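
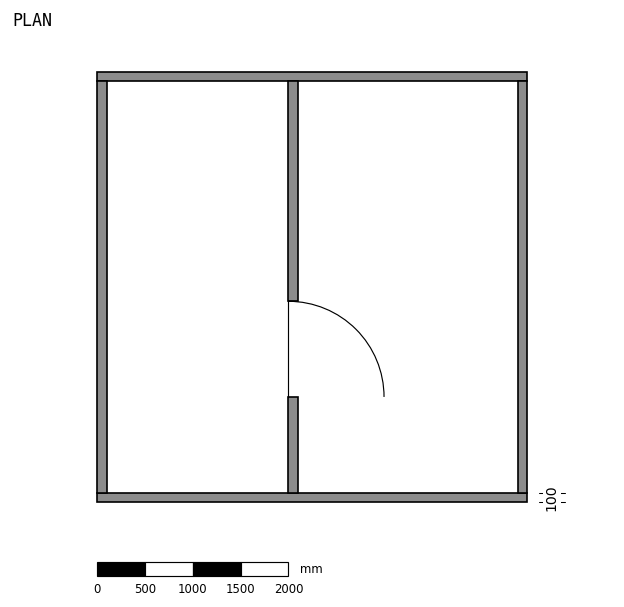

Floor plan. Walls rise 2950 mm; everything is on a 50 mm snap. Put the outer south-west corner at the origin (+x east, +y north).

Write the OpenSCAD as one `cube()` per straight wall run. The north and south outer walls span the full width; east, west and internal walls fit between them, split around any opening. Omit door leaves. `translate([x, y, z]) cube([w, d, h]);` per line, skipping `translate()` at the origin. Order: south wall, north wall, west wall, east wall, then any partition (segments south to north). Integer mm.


cube([4500, 100, 2950]);
translate([0, 4400, 0]) cube([4500, 100, 2950]);
translate([0, 100, 0]) cube([100, 4300, 2950]);
translate([4400, 100, 0]) cube([100, 4300, 2950]);
translate([2000, 100, 0]) cube([100, 1000, 2950]);
translate([2000, 2100, 0]) cube([100, 2300, 2950]);


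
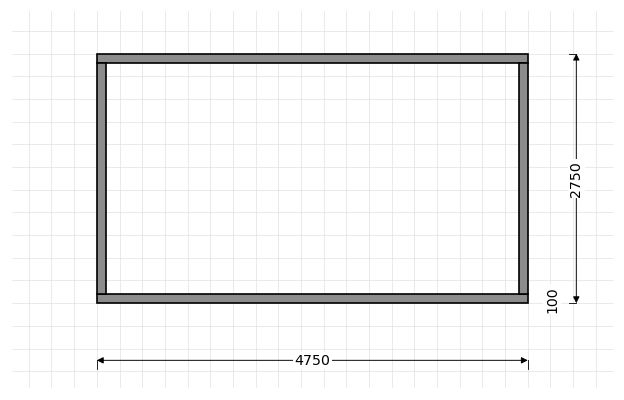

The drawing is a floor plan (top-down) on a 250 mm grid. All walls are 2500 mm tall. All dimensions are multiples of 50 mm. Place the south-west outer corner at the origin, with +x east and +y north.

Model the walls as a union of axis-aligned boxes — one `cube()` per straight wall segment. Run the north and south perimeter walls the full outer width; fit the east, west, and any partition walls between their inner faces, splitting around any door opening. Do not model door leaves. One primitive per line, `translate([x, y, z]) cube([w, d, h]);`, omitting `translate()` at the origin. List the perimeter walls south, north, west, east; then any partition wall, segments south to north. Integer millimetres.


cube([4750, 100, 2500]);
translate([0, 2650, 0]) cube([4750, 100, 2500]);
translate([0, 100, 0]) cube([100, 2550, 2500]);
translate([4650, 100, 0]) cube([100, 2550, 2500]);


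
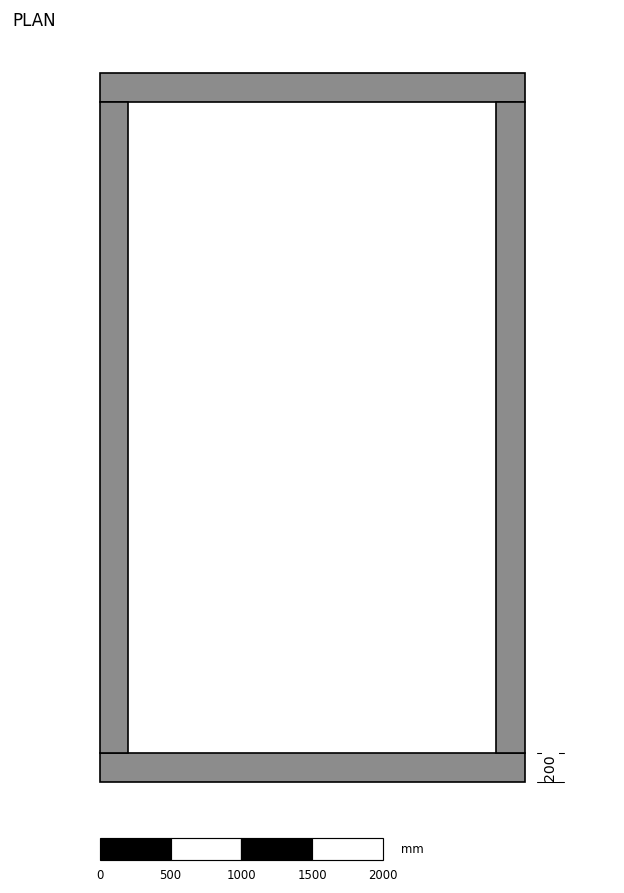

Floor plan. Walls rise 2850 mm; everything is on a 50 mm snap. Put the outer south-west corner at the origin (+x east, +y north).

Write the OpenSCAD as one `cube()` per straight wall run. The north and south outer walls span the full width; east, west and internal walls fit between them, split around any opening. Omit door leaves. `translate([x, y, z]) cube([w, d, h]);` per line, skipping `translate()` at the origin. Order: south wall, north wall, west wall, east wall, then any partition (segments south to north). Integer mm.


cube([3000, 200, 2850]);
translate([0, 4800, 0]) cube([3000, 200, 2850]);
translate([0, 200, 0]) cube([200, 4600, 2850]);
translate([2800, 200, 0]) cube([200, 4600, 2850]);


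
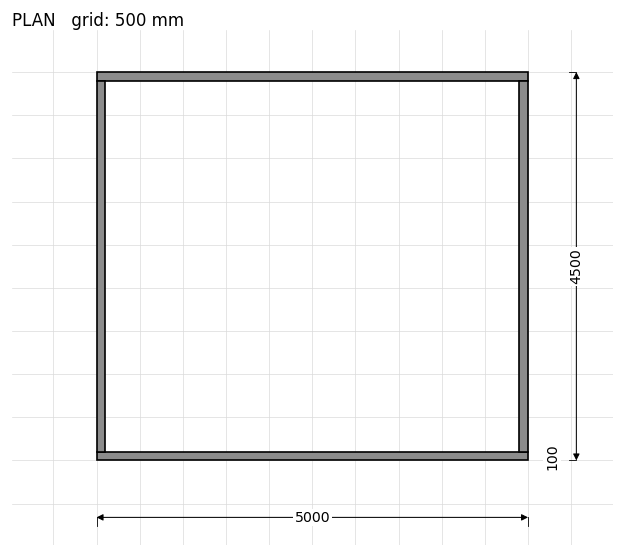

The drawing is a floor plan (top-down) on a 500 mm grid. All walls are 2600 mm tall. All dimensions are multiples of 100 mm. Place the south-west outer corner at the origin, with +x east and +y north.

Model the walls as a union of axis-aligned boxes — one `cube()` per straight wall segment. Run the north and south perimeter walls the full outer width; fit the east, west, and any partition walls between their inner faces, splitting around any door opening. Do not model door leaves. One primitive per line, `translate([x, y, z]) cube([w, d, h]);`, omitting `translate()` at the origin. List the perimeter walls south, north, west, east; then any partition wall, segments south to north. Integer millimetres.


cube([5000, 100, 2600]);
translate([0, 4400, 0]) cube([5000, 100, 2600]);
translate([0, 100, 0]) cube([100, 4300, 2600]);
translate([4900, 100, 0]) cube([100, 4300, 2600]);


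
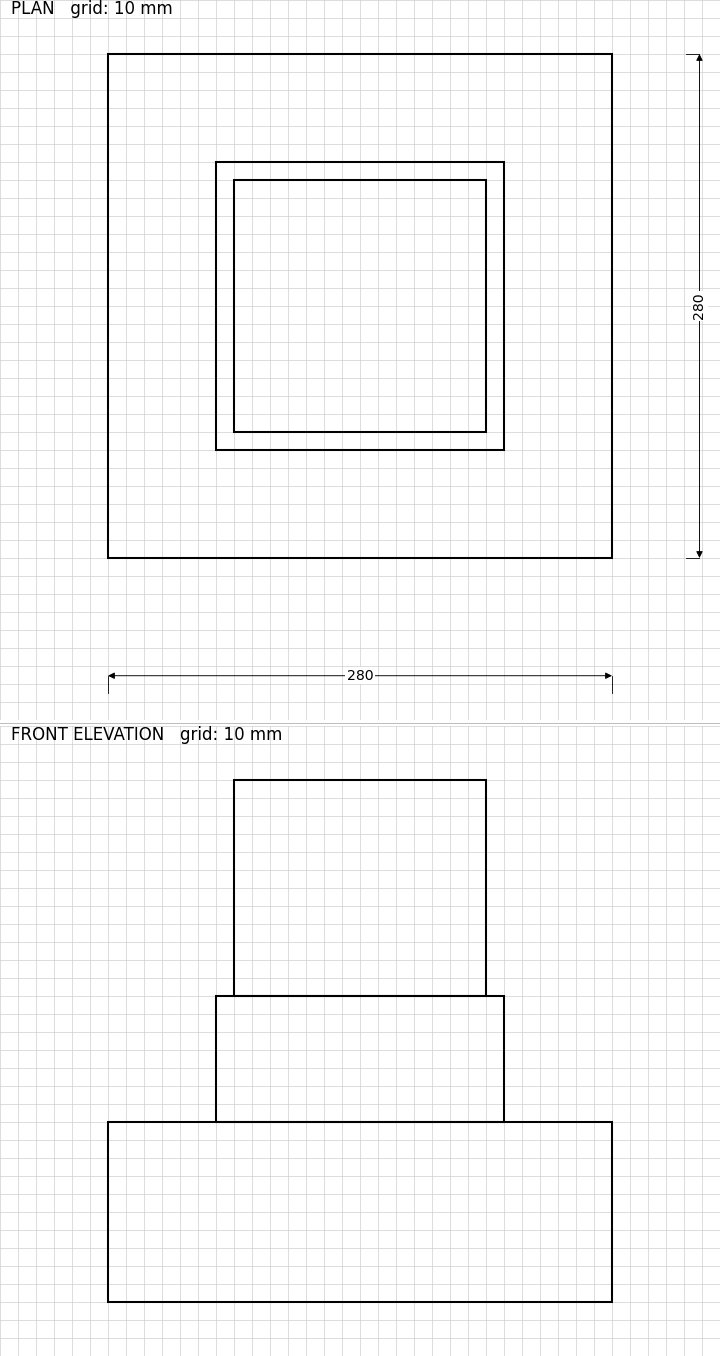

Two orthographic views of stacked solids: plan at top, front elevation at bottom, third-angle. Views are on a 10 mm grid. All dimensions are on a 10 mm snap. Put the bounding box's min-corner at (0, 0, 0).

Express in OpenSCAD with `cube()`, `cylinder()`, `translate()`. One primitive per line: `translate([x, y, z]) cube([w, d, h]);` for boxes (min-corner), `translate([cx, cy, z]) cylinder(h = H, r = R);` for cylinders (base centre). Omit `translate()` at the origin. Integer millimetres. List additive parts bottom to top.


cube([280, 280, 100]);
translate([60, 60, 100]) cube([160, 160, 70]);
translate([70, 70, 170]) cube([140, 140, 120]);


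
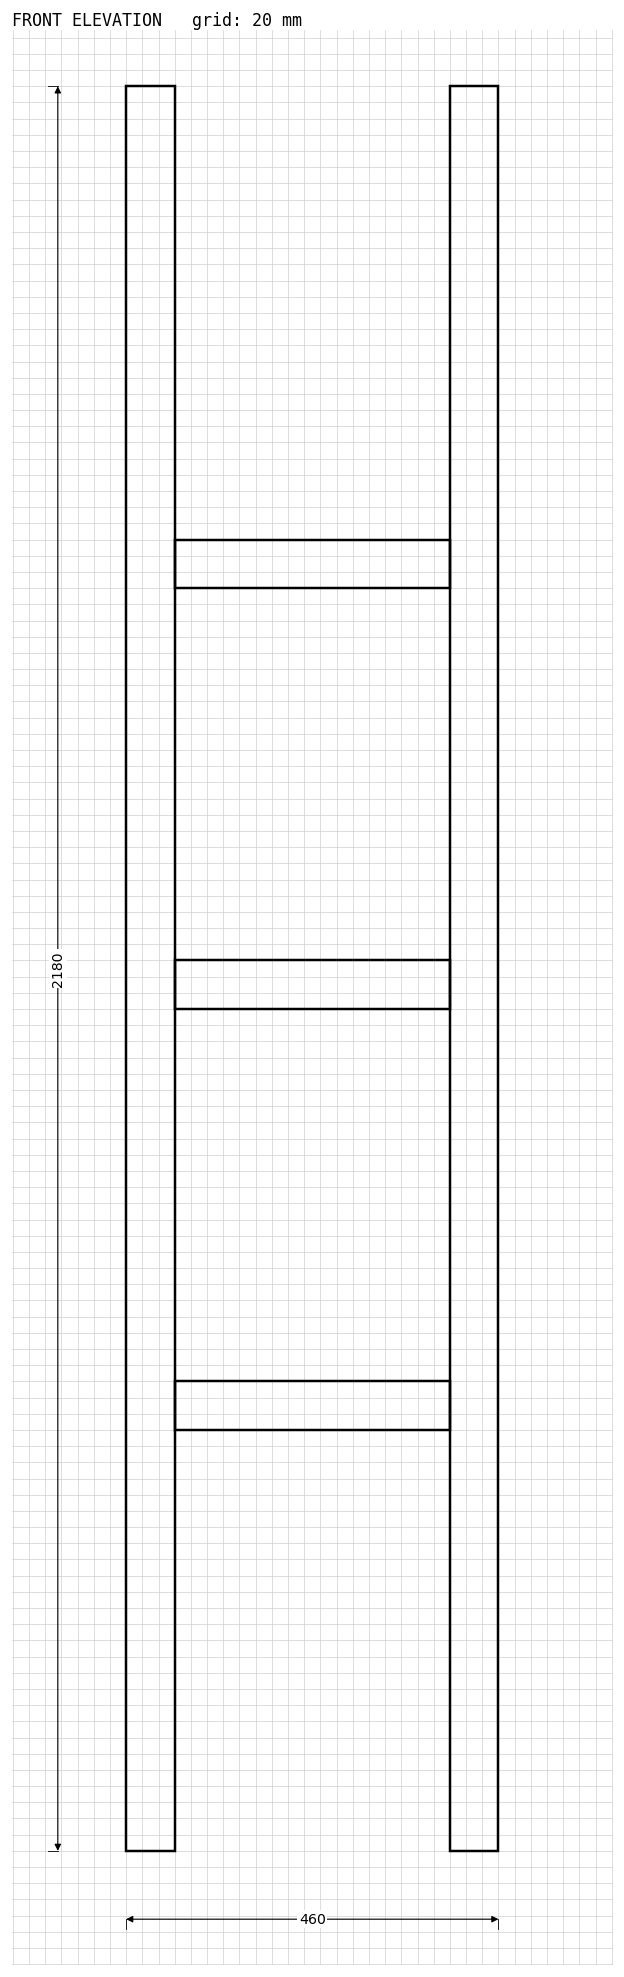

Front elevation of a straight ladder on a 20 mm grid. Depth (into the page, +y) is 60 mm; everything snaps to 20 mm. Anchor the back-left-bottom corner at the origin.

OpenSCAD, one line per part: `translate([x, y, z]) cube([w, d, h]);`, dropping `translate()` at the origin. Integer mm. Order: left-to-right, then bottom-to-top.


cube([60, 60, 2180]);
translate([60, 0, 520]) cube([340, 60, 60]);
translate([60, 0, 1040]) cube([340, 60, 60]);
translate([60, 0, 1560]) cube([340, 60, 60]);
translate([400, 0, 0]) cube([60, 60, 2180]);


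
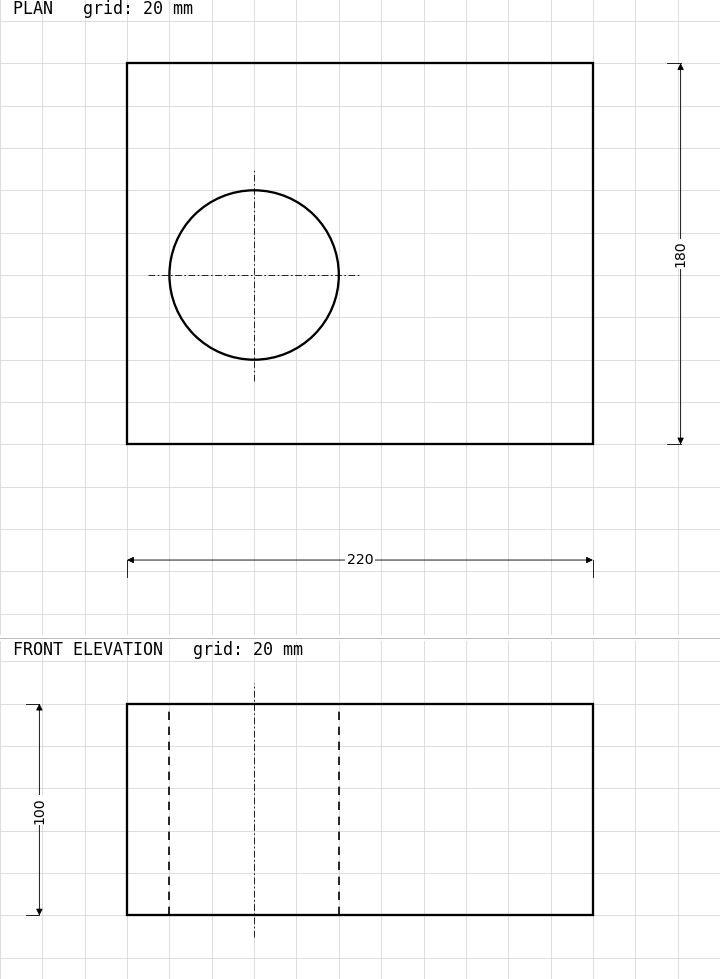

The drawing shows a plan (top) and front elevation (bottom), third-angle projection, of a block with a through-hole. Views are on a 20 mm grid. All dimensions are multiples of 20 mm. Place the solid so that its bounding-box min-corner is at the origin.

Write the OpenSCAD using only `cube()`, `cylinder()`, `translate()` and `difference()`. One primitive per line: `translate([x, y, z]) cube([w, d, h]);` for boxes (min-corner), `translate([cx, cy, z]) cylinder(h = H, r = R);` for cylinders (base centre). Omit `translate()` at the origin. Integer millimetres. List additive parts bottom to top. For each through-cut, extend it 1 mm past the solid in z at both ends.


difference() {
  cube([220, 180, 100]);
  translate([60, 80, -1]) cylinder(h = 102, r = 40);
}


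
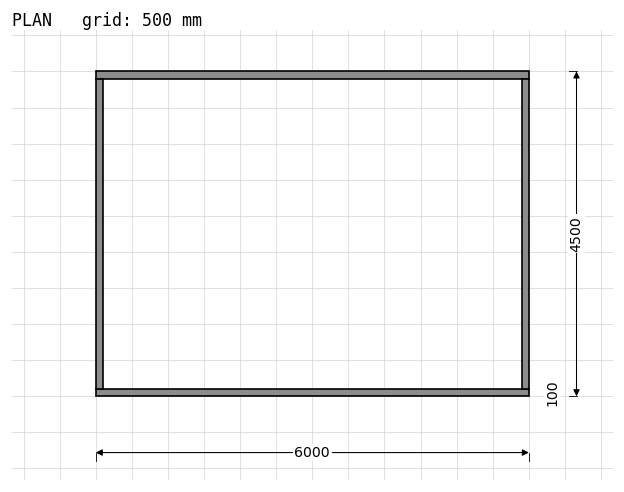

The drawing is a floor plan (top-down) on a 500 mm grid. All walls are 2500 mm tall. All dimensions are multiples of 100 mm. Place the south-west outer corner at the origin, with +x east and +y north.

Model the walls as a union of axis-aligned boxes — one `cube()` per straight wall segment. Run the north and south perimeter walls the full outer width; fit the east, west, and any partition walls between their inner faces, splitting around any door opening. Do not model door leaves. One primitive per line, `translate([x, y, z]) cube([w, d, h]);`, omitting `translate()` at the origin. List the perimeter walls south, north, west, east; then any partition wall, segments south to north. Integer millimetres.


cube([6000, 100, 2500]);
translate([0, 4400, 0]) cube([6000, 100, 2500]);
translate([0, 100, 0]) cube([100, 4300, 2500]);
translate([5900, 100, 0]) cube([100, 4300, 2500]);


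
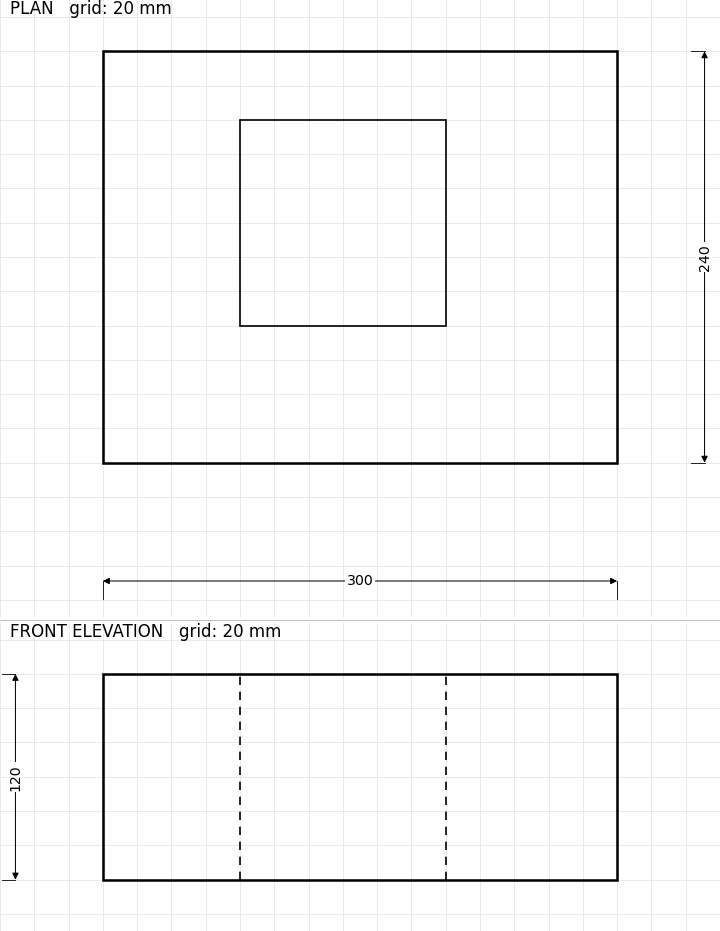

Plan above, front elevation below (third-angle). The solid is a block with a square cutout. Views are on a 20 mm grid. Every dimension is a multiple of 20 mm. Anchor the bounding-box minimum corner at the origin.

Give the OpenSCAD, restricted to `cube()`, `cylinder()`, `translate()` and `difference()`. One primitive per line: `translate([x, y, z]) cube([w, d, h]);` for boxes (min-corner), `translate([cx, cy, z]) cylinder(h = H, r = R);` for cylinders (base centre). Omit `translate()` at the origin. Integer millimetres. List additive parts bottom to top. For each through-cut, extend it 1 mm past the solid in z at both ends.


difference() {
  cube([300, 240, 120]);
  translate([80, 80, -1]) cube([120, 120, 122]);
}


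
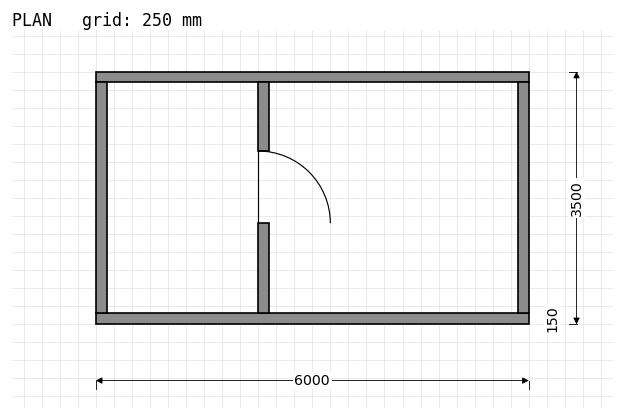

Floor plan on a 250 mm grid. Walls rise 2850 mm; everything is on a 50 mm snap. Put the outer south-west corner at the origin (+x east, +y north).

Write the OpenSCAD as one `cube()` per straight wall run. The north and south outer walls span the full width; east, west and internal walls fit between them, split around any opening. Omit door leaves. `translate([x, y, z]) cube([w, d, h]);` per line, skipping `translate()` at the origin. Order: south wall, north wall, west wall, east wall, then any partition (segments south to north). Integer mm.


cube([6000, 150, 2850]);
translate([0, 3350, 0]) cube([6000, 150, 2850]);
translate([0, 150, 0]) cube([150, 3200, 2850]);
translate([5850, 150, 0]) cube([150, 3200, 2850]);
translate([2250, 150, 0]) cube([150, 1250, 2850]);
translate([2250, 2400, 0]) cube([150, 950, 2850]);


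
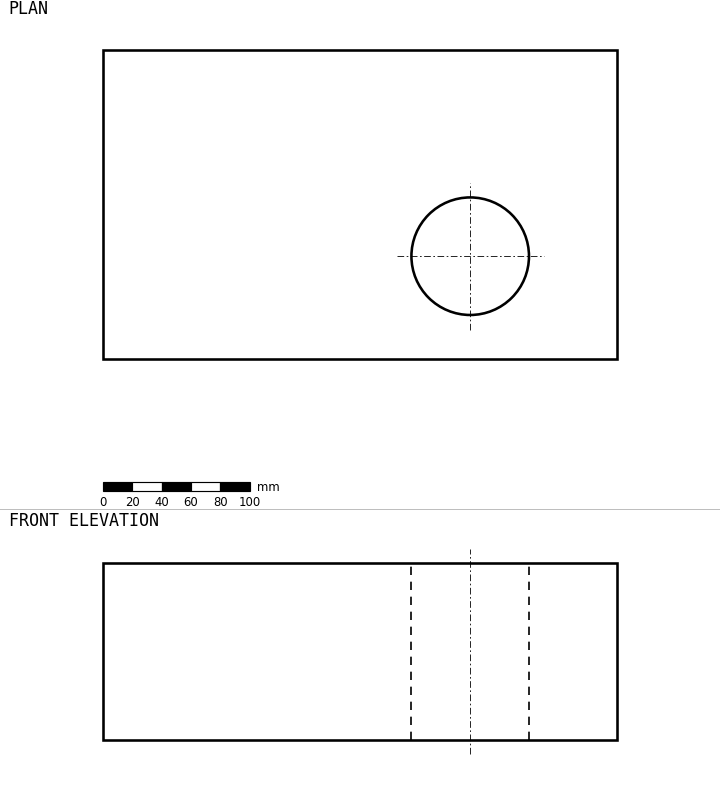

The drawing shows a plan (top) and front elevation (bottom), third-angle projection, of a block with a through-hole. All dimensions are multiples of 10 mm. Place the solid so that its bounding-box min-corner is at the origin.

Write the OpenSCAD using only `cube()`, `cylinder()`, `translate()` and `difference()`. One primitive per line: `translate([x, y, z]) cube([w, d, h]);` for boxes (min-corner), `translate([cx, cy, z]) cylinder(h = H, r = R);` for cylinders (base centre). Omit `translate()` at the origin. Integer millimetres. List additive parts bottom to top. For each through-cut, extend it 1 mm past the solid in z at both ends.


difference() {
  cube([350, 210, 120]);
  translate([250, 70, -1]) cylinder(h = 122, r = 40);
}


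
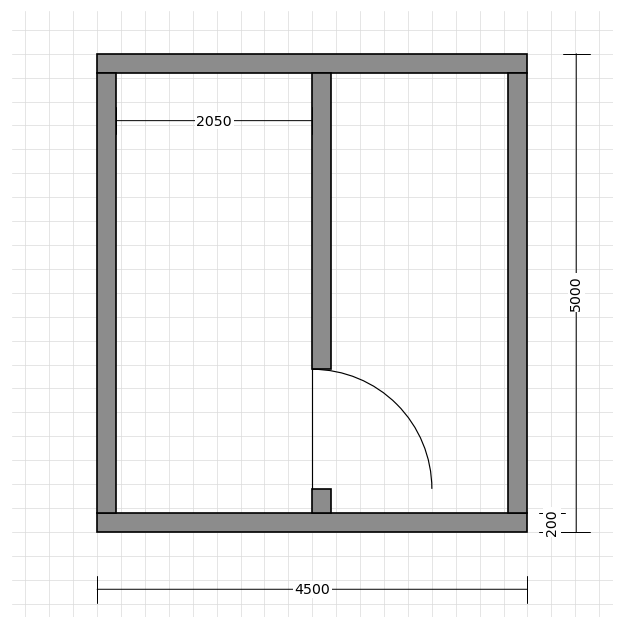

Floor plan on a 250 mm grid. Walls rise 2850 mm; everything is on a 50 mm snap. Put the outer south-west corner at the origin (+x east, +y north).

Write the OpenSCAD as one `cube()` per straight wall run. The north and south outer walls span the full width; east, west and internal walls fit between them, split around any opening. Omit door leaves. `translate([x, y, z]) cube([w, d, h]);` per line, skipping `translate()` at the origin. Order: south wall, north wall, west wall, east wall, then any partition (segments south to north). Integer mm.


cube([4500, 200, 2850]);
translate([0, 4800, 0]) cube([4500, 200, 2850]);
translate([0, 200, 0]) cube([200, 4600, 2850]);
translate([4300, 200, 0]) cube([200, 4600, 2850]);
translate([2250, 200, 0]) cube([200, 250, 2850]);
translate([2250, 1700, 0]) cube([200, 3100, 2850]);


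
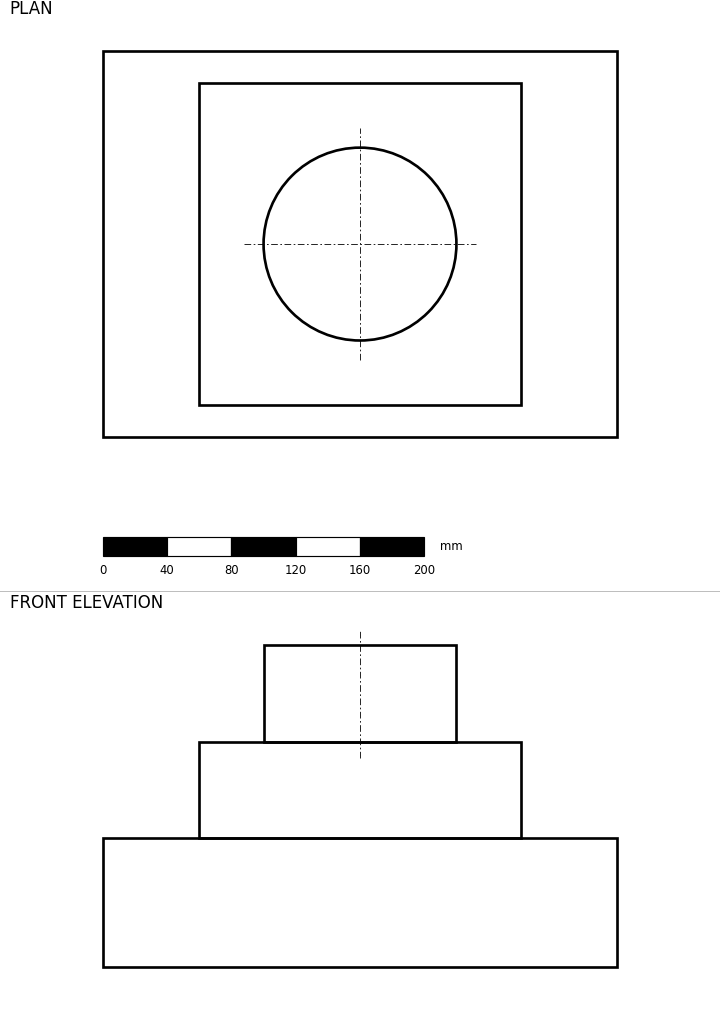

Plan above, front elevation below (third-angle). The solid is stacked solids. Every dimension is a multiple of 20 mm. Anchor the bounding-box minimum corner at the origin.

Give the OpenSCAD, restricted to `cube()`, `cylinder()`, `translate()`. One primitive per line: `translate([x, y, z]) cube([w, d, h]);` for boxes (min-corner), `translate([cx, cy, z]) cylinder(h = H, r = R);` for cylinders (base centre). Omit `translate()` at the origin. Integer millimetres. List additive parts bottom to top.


cube([320, 240, 80]);
translate([60, 20, 80]) cube([200, 200, 60]);
translate([160, 120, 140]) cylinder(h = 60, r = 60);


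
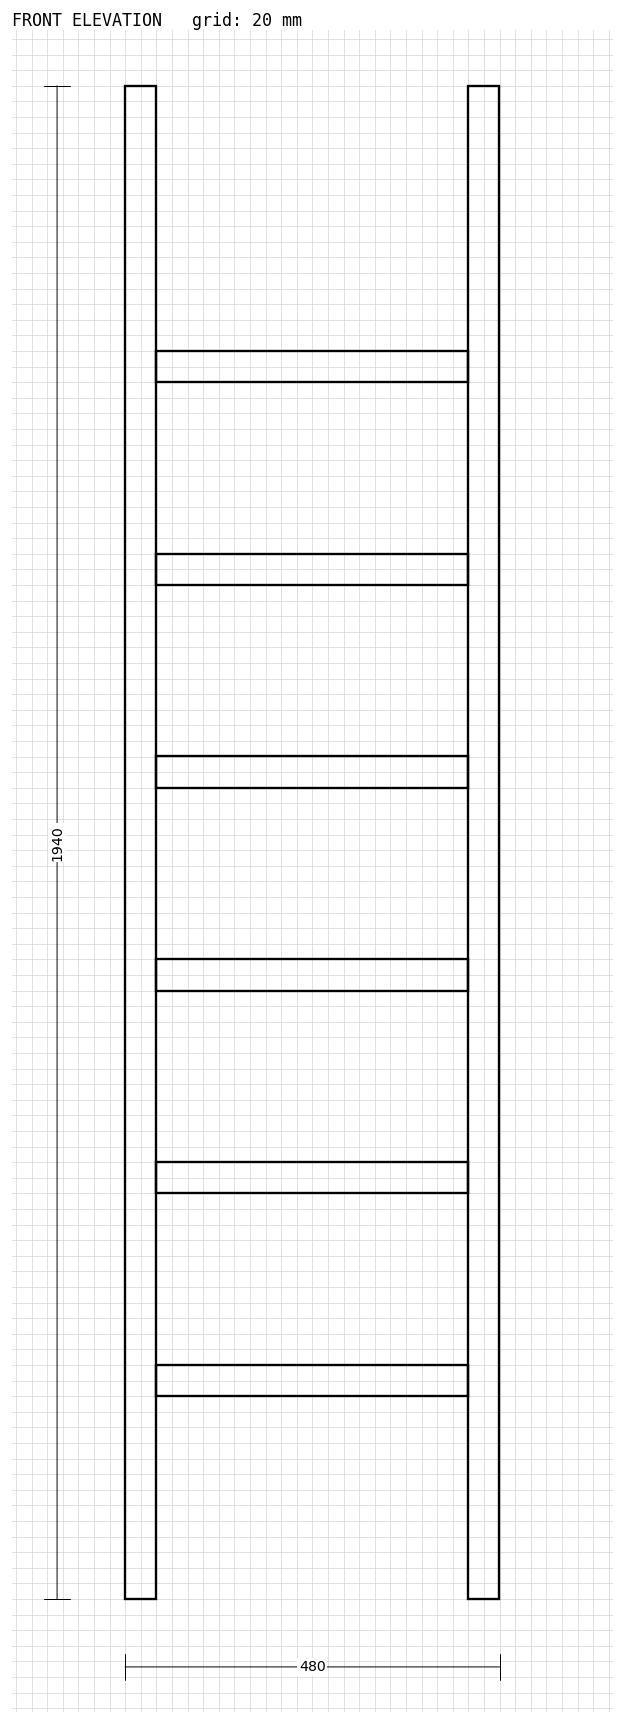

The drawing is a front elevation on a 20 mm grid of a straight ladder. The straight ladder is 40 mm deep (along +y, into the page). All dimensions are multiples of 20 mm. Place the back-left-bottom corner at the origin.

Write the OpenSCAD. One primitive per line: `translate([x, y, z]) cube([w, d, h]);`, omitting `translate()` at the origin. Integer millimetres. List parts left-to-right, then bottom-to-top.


cube([40, 40, 1940]);
translate([40, 0, 260]) cube([400, 40, 40]);
translate([40, 0, 520]) cube([400, 40, 40]);
translate([40, 0, 780]) cube([400, 40, 40]);
translate([40, 0, 1040]) cube([400, 40, 40]);
translate([40, 0, 1300]) cube([400, 40, 40]);
translate([40, 0, 1560]) cube([400, 40, 40]);
translate([440, 0, 0]) cube([40, 40, 1940]);


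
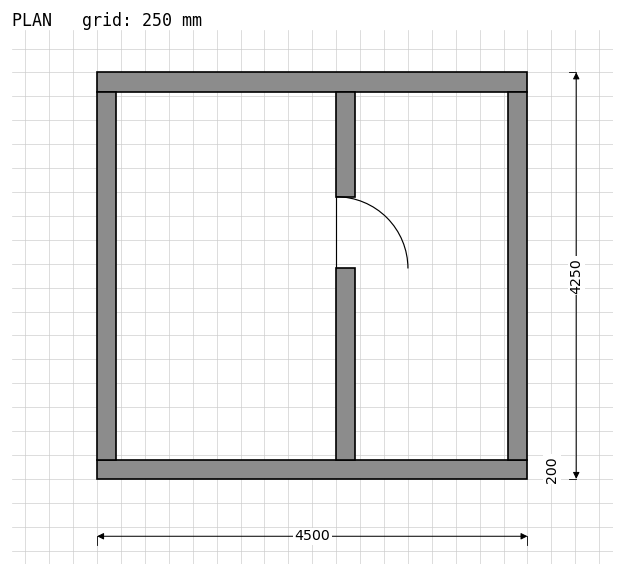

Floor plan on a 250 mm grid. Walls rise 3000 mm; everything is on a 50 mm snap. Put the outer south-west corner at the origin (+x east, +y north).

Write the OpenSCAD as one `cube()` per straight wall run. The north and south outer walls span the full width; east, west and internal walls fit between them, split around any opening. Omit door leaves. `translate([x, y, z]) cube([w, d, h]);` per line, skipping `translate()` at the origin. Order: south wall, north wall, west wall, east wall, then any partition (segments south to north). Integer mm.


cube([4500, 200, 3000]);
translate([0, 4050, 0]) cube([4500, 200, 3000]);
translate([0, 200, 0]) cube([200, 3850, 3000]);
translate([4300, 200, 0]) cube([200, 3850, 3000]);
translate([2500, 200, 0]) cube([200, 2000, 3000]);
translate([2500, 2950, 0]) cube([200, 1100, 3000]);


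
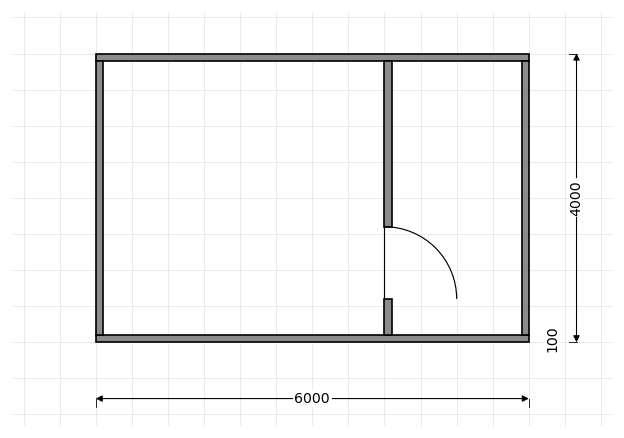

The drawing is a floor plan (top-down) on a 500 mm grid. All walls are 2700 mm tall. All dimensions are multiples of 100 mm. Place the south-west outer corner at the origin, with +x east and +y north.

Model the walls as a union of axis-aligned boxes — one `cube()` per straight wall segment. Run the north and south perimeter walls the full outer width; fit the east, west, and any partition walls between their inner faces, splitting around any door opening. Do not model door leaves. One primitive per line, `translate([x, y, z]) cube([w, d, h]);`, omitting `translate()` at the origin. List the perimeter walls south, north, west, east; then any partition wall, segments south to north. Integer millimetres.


cube([6000, 100, 2700]);
translate([0, 3900, 0]) cube([6000, 100, 2700]);
translate([0, 100, 0]) cube([100, 3800, 2700]);
translate([5900, 100, 0]) cube([100, 3800, 2700]);
translate([4000, 100, 0]) cube([100, 500, 2700]);
translate([4000, 1600, 0]) cube([100, 2300, 2700]);


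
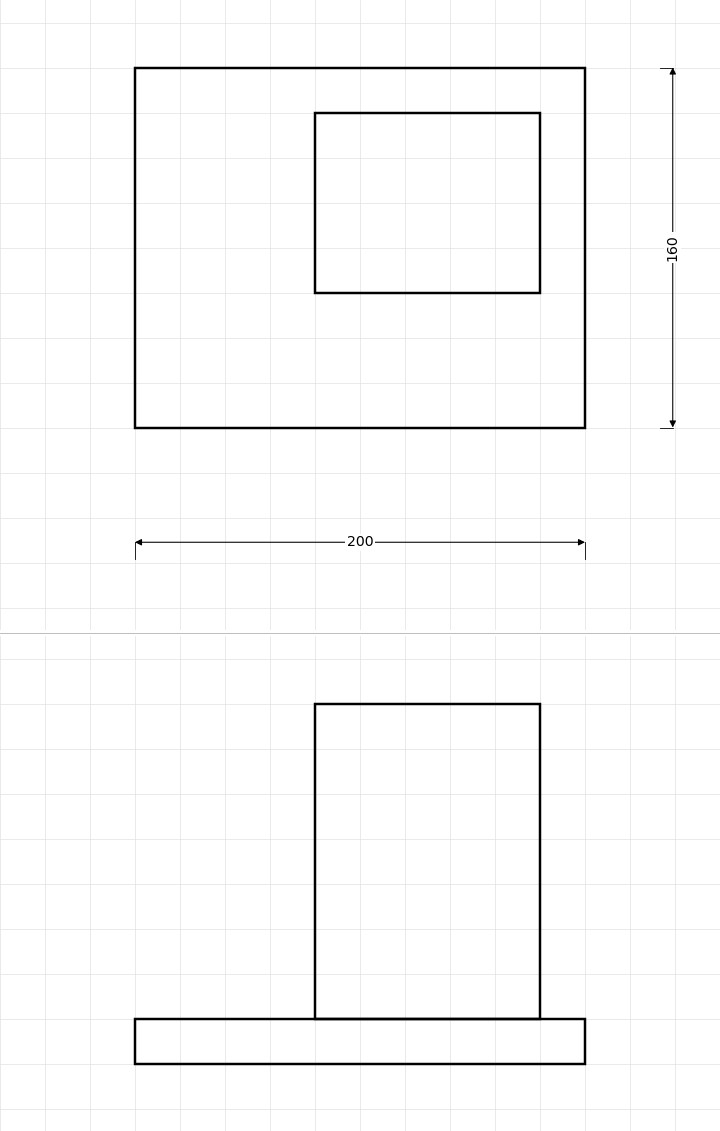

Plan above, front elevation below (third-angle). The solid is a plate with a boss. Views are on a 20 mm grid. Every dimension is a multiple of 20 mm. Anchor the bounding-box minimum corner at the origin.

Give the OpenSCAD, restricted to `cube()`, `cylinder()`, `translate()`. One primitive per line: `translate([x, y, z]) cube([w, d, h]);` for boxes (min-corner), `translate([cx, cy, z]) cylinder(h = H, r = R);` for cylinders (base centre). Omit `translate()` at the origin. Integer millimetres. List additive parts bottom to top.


cube([200, 160, 20]);
translate([80, 60, 20]) cube([100, 80, 140]);


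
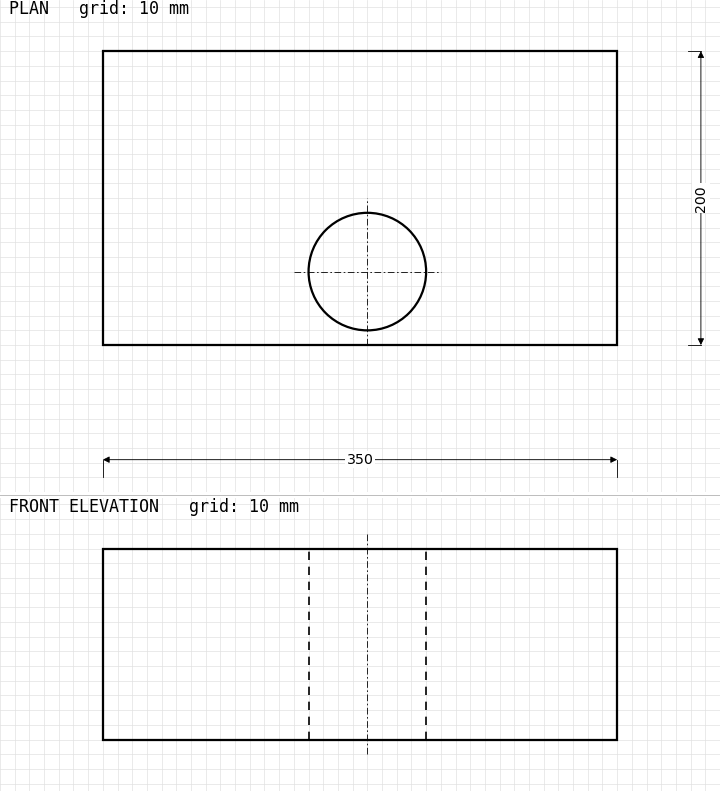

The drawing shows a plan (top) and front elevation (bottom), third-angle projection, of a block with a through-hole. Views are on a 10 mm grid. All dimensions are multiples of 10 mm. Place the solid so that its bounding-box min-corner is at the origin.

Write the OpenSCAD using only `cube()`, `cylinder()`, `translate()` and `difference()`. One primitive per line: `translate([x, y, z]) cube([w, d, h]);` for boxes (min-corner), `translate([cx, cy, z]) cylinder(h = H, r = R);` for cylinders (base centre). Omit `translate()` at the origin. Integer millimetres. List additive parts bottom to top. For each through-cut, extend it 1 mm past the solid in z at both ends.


difference() {
  cube([350, 200, 130]);
  translate([180, 50, -1]) cylinder(h = 132, r = 40);
}


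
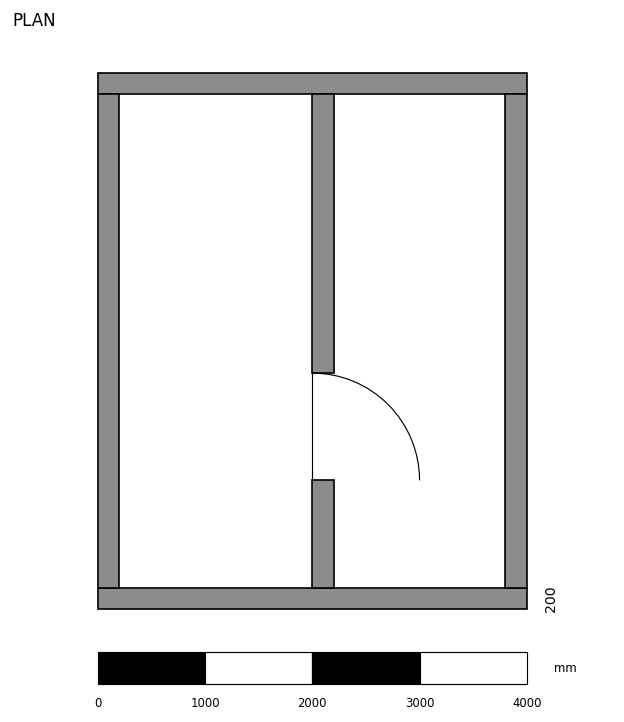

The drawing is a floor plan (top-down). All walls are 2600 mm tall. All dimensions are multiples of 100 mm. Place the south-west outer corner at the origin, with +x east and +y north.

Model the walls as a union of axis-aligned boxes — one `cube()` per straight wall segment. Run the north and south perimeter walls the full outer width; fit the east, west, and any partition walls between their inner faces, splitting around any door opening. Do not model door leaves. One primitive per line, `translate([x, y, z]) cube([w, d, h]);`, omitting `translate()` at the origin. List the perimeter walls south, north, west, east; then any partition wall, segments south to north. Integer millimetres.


cube([4000, 200, 2600]);
translate([0, 4800, 0]) cube([4000, 200, 2600]);
translate([0, 200, 0]) cube([200, 4600, 2600]);
translate([3800, 200, 0]) cube([200, 4600, 2600]);
translate([2000, 200, 0]) cube([200, 1000, 2600]);
translate([2000, 2200, 0]) cube([200, 2600, 2600]);


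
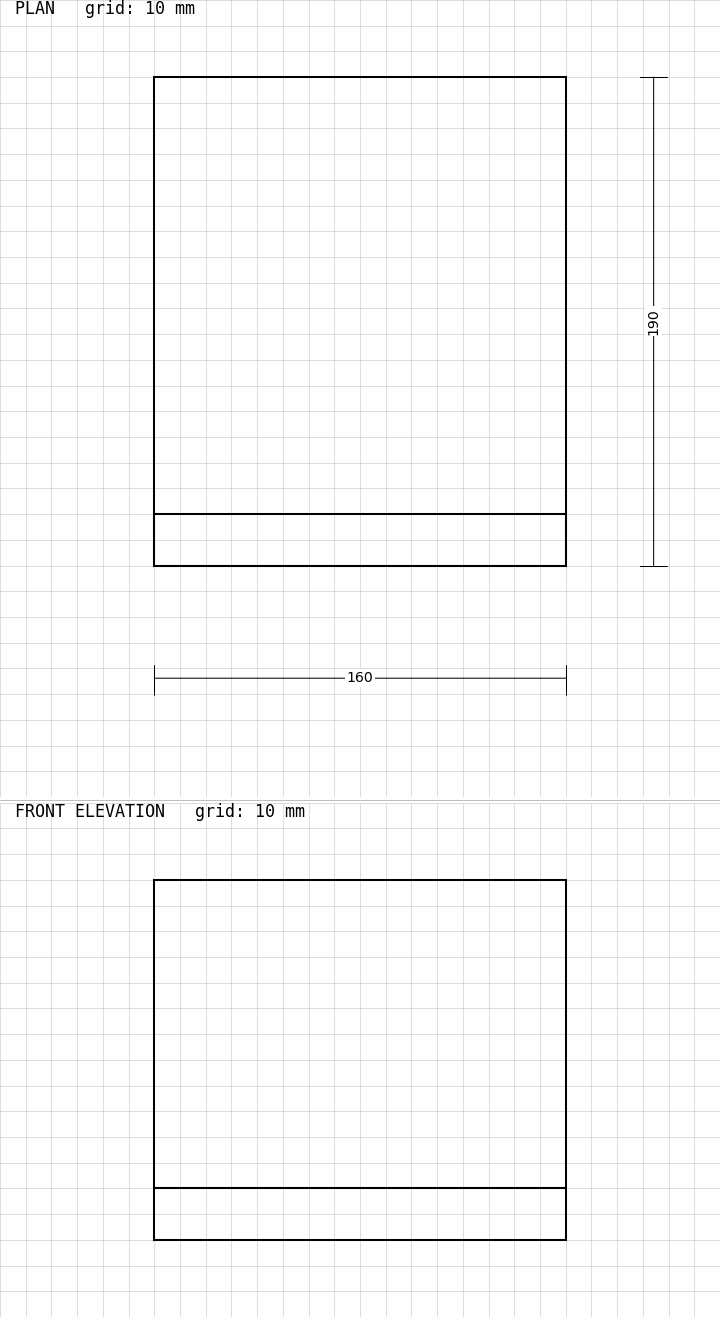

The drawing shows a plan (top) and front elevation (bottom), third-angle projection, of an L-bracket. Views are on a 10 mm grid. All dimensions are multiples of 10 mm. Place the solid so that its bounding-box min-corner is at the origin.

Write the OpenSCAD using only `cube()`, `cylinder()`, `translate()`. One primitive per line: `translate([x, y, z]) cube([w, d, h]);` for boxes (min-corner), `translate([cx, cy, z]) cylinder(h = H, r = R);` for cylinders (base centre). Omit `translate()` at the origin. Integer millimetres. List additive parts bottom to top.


cube([160, 190, 20]);
translate([0, 0, 20]) cube([160, 20, 120]);


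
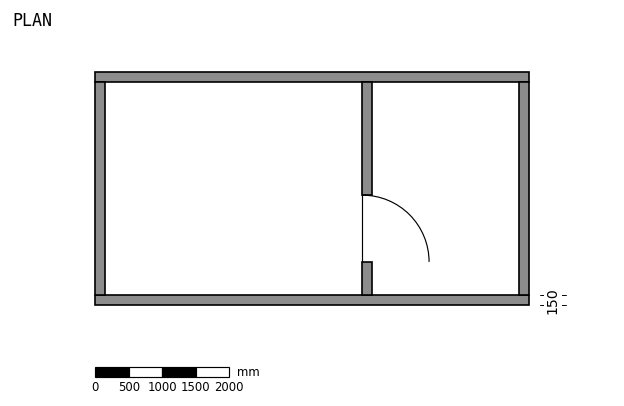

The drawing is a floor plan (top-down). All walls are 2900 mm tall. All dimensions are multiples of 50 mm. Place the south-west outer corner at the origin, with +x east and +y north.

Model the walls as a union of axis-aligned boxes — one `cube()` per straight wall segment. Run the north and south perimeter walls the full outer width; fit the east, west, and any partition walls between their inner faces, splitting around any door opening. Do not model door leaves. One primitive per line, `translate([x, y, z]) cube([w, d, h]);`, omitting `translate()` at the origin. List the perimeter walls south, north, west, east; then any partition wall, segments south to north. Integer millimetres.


cube([6500, 150, 2900]);
translate([0, 3350, 0]) cube([6500, 150, 2900]);
translate([0, 150, 0]) cube([150, 3200, 2900]);
translate([6350, 150, 0]) cube([150, 3200, 2900]);
translate([4000, 150, 0]) cube([150, 500, 2900]);
translate([4000, 1650, 0]) cube([150, 1700, 2900]);


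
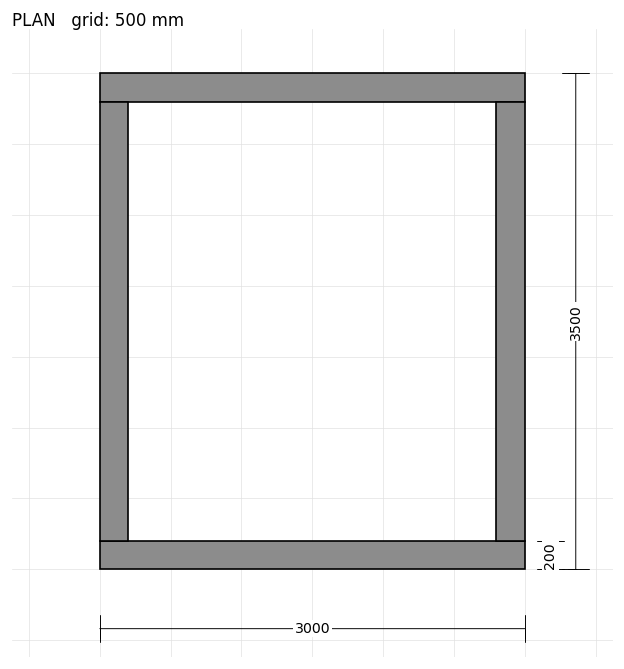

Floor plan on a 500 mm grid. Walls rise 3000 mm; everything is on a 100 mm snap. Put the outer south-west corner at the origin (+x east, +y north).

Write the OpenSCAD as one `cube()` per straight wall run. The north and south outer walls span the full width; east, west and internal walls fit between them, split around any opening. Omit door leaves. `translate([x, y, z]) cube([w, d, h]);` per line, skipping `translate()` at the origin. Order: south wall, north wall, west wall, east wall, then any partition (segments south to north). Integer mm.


cube([3000, 200, 3000]);
translate([0, 3300, 0]) cube([3000, 200, 3000]);
translate([0, 200, 0]) cube([200, 3100, 3000]);
translate([2800, 200, 0]) cube([200, 3100, 3000]);


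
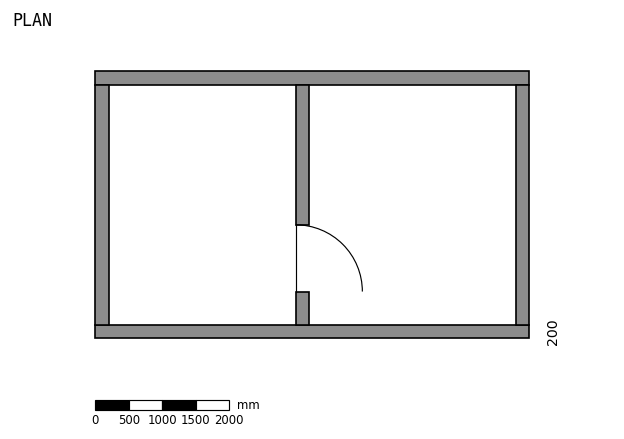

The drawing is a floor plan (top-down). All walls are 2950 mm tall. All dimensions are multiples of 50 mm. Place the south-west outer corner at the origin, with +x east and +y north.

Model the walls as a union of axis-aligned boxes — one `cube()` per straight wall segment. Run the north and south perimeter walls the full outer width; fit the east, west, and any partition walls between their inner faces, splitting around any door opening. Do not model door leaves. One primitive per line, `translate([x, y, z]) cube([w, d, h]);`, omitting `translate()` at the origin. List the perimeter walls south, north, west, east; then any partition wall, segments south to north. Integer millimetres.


cube([6500, 200, 2950]);
translate([0, 3800, 0]) cube([6500, 200, 2950]);
translate([0, 200, 0]) cube([200, 3600, 2950]);
translate([6300, 200, 0]) cube([200, 3600, 2950]);
translate([3000, 200, 0]) cube([200, 500, 2950]);
translate([3000, 1700, 0]) cube([200, 2100, 2950]);


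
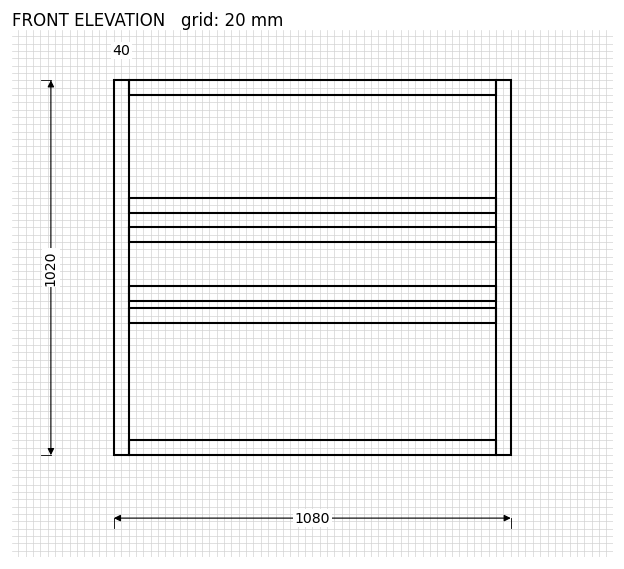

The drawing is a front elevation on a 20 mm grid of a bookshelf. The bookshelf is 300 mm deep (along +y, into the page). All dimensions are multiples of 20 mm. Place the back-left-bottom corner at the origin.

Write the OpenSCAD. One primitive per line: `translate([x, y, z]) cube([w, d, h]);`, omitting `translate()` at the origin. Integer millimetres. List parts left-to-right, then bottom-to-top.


cube([40, 300, 1020]);
translate([40, 0, 0]) cube([1000, 300, 40]);
translate([40, 0, 360]) cube([1000, 300, 40]);
translate([40, 0, 420]) cube([1000, 300, 40]);
translate([40, 0, 580]) cube([1000, 300, 40]);
translate([40, 0, 660]) cube([1000, 300, 40]);
translate([40, 0, 980]) cube([1000, 300, 40]);
translate([1040, 0, 0]) cube([40, 300, 1020]);


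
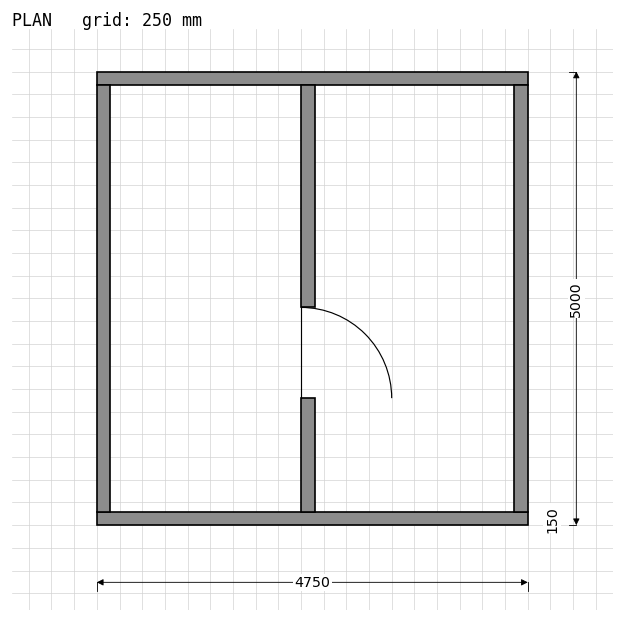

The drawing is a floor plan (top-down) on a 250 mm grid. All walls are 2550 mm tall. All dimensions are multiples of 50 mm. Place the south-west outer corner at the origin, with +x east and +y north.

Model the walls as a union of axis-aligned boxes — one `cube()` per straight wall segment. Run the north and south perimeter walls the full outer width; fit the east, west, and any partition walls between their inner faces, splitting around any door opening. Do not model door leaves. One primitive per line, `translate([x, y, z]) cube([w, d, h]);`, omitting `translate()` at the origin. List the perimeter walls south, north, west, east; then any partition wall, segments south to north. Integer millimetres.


cube([4750, 150, 2550]);
translate([0, 4850, 0]) cube([4750, 150, 2550]);
translate([0, 150, 0]) cube([150, 4700, 2550]);
translate([4600, 150, 0]) cube([150, 4700, 2550]);
translate([2250, 150, 0]) cube([150, 1250, 2550]);
translate([2250, 2400, 0]) cube([150, 2450, 2550]);


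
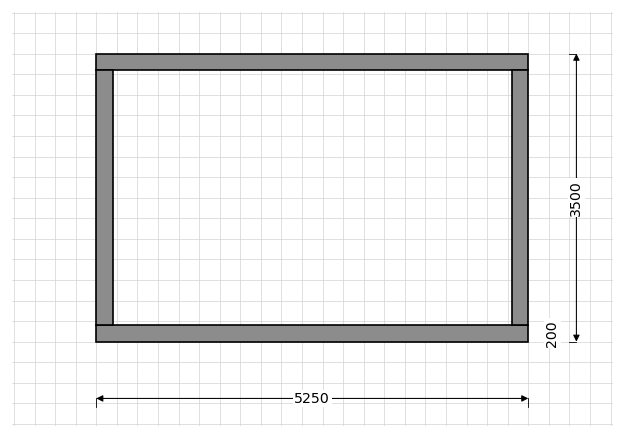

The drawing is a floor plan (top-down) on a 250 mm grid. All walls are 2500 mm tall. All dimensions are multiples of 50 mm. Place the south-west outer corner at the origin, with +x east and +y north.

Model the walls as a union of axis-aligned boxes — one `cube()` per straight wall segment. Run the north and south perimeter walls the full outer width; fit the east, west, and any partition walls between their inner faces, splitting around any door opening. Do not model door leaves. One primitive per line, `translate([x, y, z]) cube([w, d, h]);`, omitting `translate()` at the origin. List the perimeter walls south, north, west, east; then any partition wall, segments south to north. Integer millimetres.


cube([5250, 200, 2500]);
translate([0, 3300, 0]) cube([5250, 200, 2500]);
translate([0, 200, 0]) cube([200, 3100, 2500]);
translate([5050, 200, 0]) cube([200, 3100, 2500]);


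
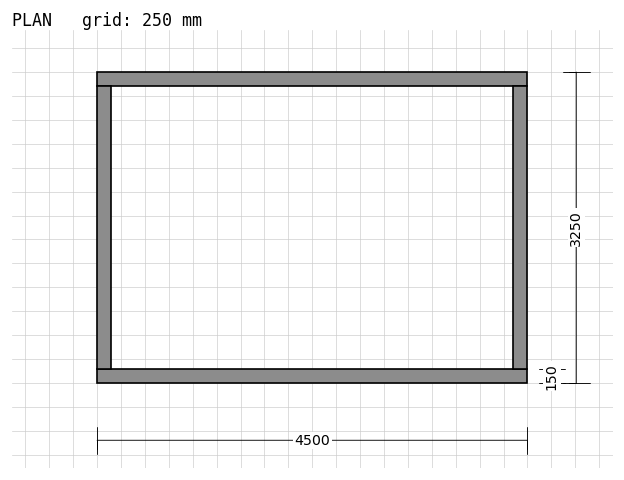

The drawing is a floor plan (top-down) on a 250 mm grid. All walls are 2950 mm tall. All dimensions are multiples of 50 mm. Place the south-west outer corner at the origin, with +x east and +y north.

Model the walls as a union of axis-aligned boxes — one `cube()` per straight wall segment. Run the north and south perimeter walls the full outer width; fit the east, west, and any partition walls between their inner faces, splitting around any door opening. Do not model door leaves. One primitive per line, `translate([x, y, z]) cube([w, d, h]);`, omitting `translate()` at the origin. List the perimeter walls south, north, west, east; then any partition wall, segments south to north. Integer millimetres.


cube([4500, 150, 2950]);
translate([0, 3100, 0]) cube([4500, 150, 2950]);
translate([0, 150, 0]) cube([150, 2950, 2950]);
translate([4350, 150, 0]) cube([150, 2950, 2950]);


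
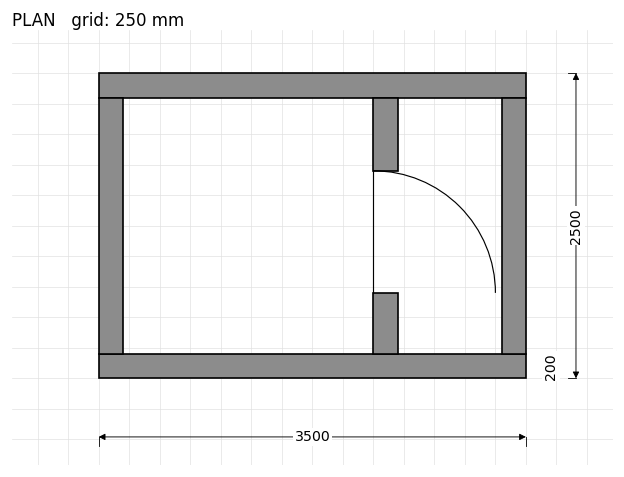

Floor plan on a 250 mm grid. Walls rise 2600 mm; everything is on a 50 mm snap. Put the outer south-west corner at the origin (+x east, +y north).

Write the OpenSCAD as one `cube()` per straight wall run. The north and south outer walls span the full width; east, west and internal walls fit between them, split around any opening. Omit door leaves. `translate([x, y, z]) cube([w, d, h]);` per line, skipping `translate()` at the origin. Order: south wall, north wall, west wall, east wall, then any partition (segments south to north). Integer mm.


cube([3500, 200, 2600]);
translate([0, 2300, 0]) cube([3500, 200, 2600]);
translate([0, 200, 0]) cube([200, 2100, 2600]);
translate([3300, 200, 0]) cube([200, 2100, 2600]);
translate([2250, 200, 0]) cube([200, 500, 2600]);
translate([2250, 1700, 0]) cube([200, 600, 2600]);


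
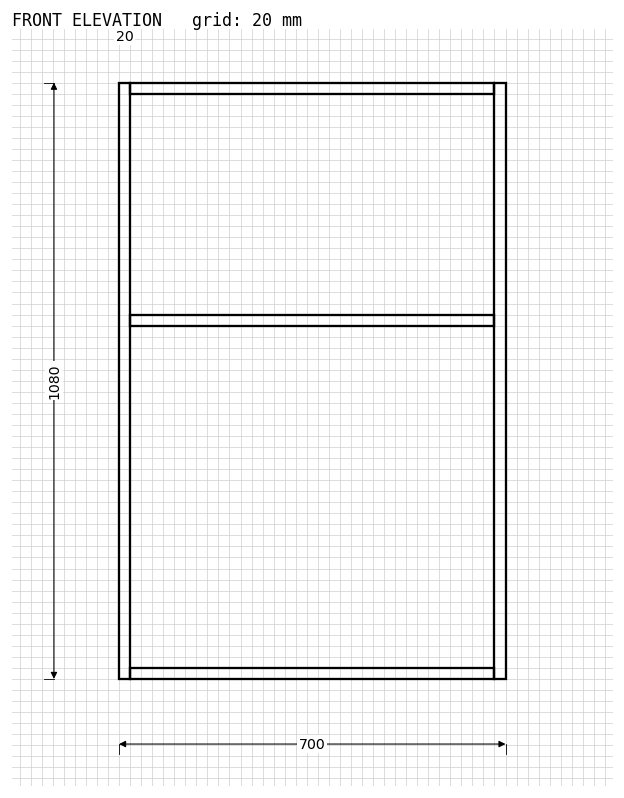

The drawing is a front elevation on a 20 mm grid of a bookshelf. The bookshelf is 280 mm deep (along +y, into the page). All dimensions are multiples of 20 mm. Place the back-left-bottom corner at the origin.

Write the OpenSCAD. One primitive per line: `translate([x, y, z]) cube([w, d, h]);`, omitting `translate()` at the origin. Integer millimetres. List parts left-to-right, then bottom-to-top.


cube([20, 280, 1080]);
translate([20, 0, 0]) cube([660, 280, 20]);
translate([20, 0, 640]) cube([660, 280, 20]);
translate([20, 0, 1060]) cube([660, 280, 20]);
translate([680, 0, 0]) cube([20, 280, 1080]);


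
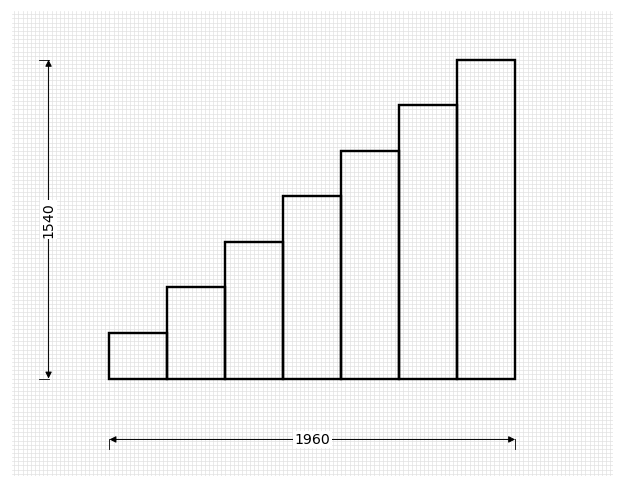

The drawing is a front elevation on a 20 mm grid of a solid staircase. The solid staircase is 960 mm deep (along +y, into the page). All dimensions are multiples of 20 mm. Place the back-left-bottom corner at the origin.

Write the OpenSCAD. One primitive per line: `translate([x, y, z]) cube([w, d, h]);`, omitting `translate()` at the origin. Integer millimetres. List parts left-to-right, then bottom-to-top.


cube([280, 960, 220]);
translate([280, 0, 0]) cube([280, 960, 440]);
translate([560, 0, 0]) cube([280, 960, 660]);
translate([840, 0, 0]) cube([280, 960, 880]);
translate([1120, 0, 0]) cube([280, 960, 1100]);
translate([1400, 0, 0]) cube([280, 960, 1320]);
translate([1680, 0, 0]) cube([280, 960, 1540]);


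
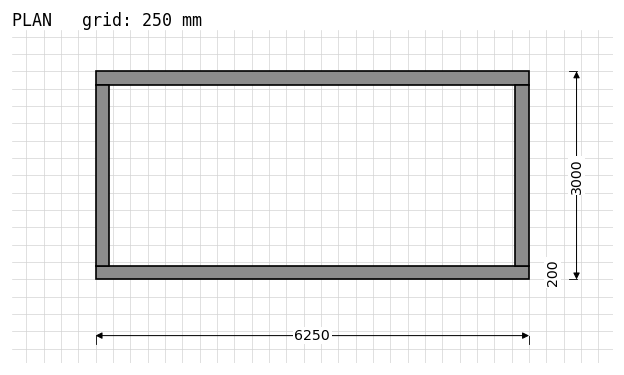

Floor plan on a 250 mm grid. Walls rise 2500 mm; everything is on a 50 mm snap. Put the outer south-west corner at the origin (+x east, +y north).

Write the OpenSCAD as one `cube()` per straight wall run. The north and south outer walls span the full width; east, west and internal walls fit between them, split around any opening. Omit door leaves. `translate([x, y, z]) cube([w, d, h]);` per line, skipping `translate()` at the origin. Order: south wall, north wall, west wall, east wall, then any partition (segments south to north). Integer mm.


cube([6250, 200, 2500]);
translate([0, 2800, 0]) cube([6250, 200, 2500]);
translate([0, 200, 0]) cube([200, 2600, 2500]);
translate([6050, 200, 0]) cube([200, 2600, 2500]);


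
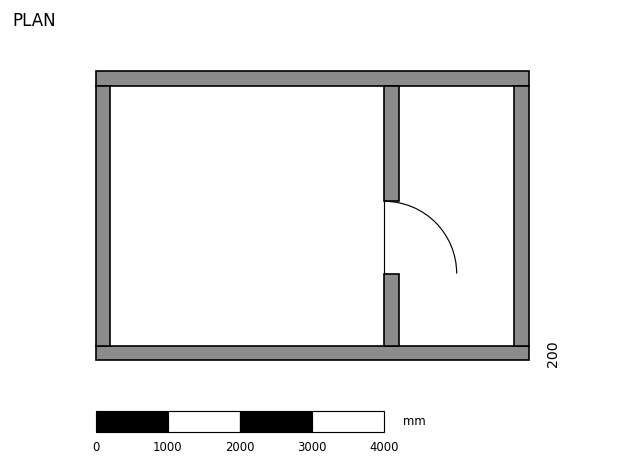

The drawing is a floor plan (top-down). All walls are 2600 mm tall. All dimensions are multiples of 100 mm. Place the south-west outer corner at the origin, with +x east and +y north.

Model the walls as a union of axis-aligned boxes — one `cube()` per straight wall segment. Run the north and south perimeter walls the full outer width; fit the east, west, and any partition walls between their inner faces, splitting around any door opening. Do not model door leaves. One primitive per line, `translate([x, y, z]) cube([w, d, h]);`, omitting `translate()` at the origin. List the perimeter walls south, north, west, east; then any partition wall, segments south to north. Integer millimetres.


cube([6000, 200, 2600]);
translate([0, 3800, 0]) cube([6000, 200, 2600]);
translate([0, 200, 0]) cube([200, 3600, 2600]);
translate([5800, 200, 0]) cube([200, 3600, 2600]);
translate([4000, 200, 0]) cube([200, 1000, 2600]);
translate([4000, 2200, 0]) cube([200, 1600, 2600]);


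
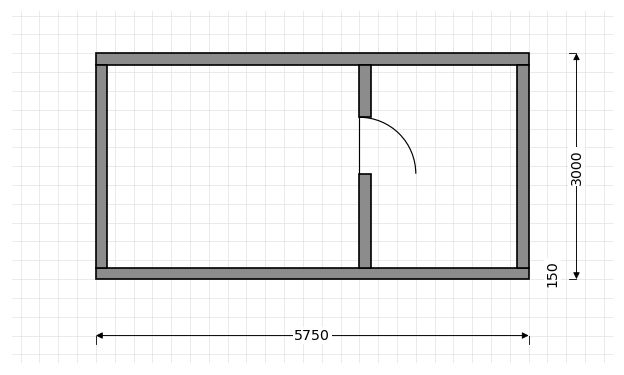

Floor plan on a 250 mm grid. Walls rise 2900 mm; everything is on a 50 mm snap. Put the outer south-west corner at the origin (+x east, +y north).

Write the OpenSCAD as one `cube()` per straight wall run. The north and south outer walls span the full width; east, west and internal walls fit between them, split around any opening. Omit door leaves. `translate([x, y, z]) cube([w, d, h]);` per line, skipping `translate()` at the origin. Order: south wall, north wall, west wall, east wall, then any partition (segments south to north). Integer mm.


cube([5750, 150, 2900]);
translate([0, 2850, 0]) cube([5750, 150, 2900]);
translate([0, 150, 0]) cube([150, 2700, 2900]);
translate([5600, 150, 0]) cube([150, 2700, 2900]);
translate([3500, 150, 0]) cube([150, 1250, 2900]);
translate([3500, 2150, 0]) cube([150, 700, 2900]);


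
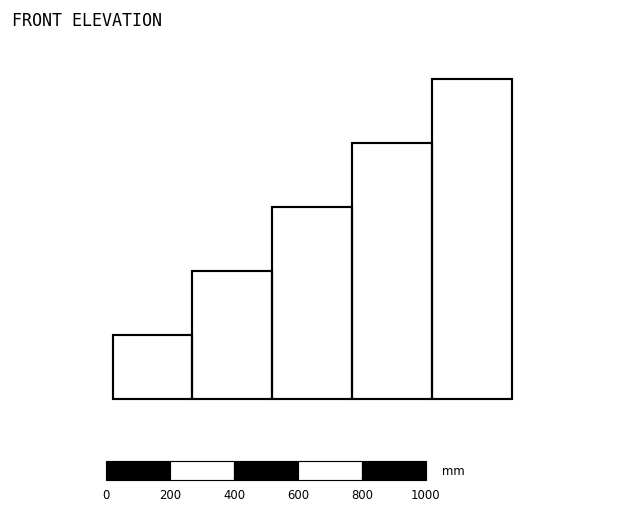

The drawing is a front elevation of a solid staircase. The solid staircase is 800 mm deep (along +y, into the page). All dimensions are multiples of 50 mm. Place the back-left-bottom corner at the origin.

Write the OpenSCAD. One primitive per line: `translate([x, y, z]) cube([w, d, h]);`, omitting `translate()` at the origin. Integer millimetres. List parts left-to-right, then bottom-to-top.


cube([250, 800, 200]);
translate([250, 0, 0]) cube([250, 800, 400]);
translate([500, 0, 0]) cube([250, 800, 600]);
translate([750, 0, 0]) cube([250, 800, 800]);
translate([1000, 0, 0]) cube([250, 800, 1000]);


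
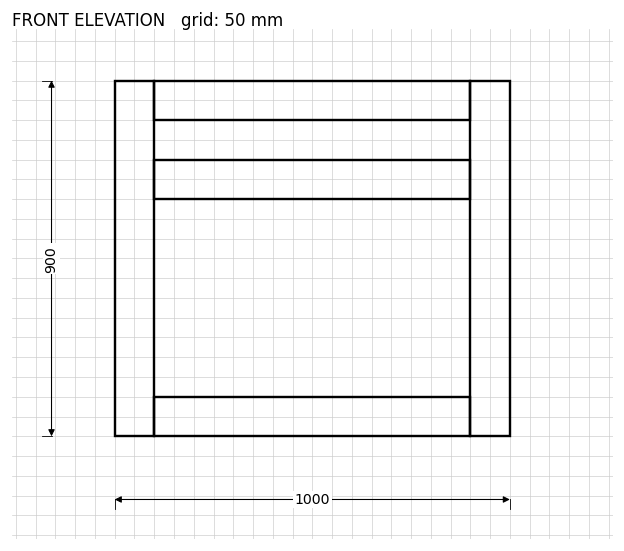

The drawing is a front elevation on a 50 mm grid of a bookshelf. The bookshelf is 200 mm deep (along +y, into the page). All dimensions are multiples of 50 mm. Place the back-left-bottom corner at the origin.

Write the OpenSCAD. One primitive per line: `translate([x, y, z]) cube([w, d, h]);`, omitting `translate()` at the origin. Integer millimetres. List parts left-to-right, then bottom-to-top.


cube([100, 200, 900]);
translate([100, 0, 0]) cube([800, 200, 100]);
translate([100, 0, 600]) cube([800, 200, 100]);
translate([100, 0, 800]) cube([800, 200, 100]);
translate([900, 0, 0]) cube([100, 200, 900]);


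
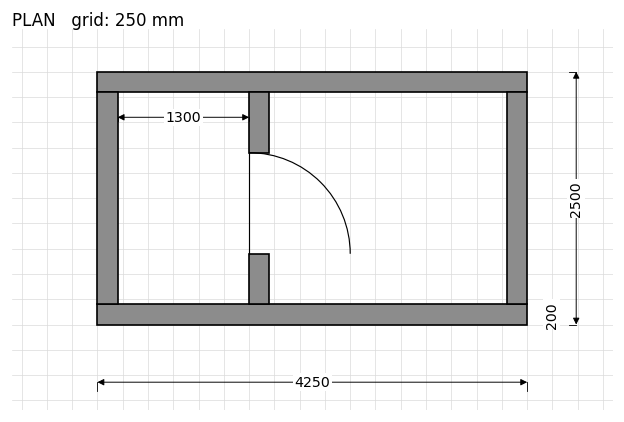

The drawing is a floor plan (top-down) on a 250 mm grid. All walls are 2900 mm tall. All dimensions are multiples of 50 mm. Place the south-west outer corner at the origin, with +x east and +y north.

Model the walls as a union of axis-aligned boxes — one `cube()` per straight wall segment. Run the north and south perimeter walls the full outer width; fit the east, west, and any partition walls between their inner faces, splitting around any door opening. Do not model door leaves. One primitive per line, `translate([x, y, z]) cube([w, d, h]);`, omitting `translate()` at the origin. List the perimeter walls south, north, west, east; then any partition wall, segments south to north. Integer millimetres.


cube([4250, 200, 2900]);
translate([0, 2300, 0]) cube([4250, 200, 2900]);
translate([0, 200, 0]) cube([200, 2100, 2900]);
translate([4050, 200, 0]) cube([200, 2100, 2900]);
translate([1500, 200, 0]) cube([200, 500, 2900]);
translate([1500, 1700, 0]) cube([200, 600, 2900]);


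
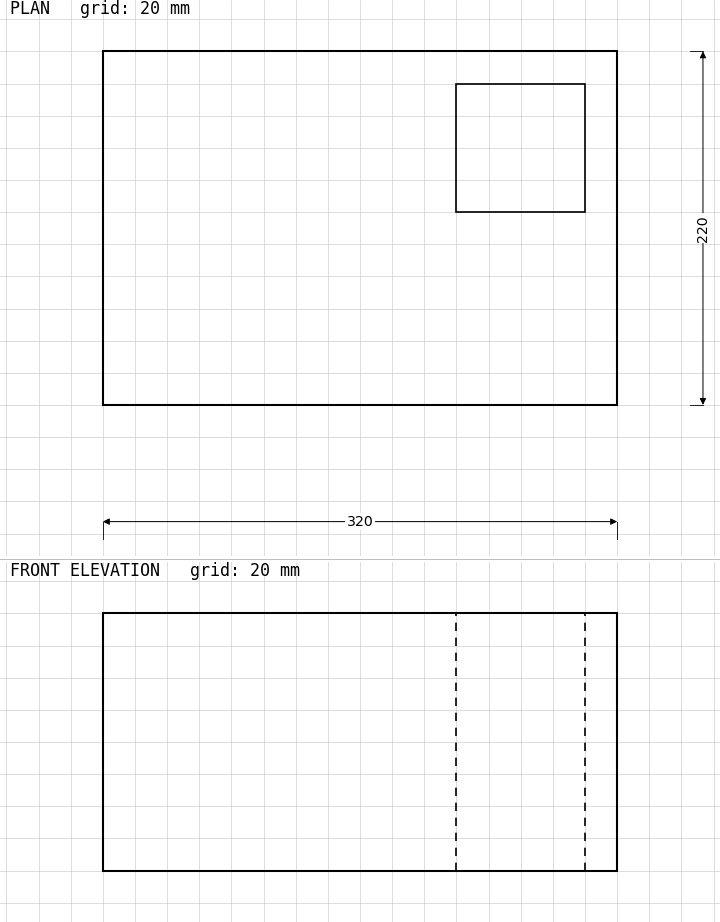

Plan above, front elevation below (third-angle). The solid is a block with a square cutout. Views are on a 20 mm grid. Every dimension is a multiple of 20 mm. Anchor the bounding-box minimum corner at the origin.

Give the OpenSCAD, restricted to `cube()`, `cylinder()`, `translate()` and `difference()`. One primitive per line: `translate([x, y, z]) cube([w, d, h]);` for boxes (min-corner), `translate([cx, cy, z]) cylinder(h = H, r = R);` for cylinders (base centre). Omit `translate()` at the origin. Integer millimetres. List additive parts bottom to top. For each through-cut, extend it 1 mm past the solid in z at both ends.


difference() {
  cube([320, 220, 160]);
  translate([220, 120, -1]) cube([80, 80, 162]);
}


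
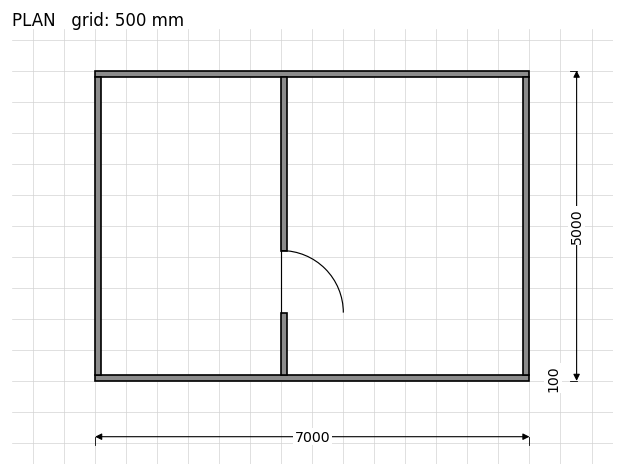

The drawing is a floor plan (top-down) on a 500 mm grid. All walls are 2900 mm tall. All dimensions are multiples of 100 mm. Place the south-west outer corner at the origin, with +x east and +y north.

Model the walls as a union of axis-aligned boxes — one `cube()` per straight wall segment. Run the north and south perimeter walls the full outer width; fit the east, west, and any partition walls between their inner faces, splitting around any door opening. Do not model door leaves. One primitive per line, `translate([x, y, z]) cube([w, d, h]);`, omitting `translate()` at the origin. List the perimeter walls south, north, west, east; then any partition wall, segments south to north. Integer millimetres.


cube([7000, 100, 2900]);
translate([0, 4900, 0]) cube([7000, 100, 2900]);
translate([0, 100, 0]) cube([100, 4800, 2900]);
translate([6900, 100, 0]) cube([100, 4800, 2900]);
translate([3000, 100, 0]) cube([100, 1000, 2900]);
translate([3000, 2100, 0]) cube([100, 2800, 2900]);


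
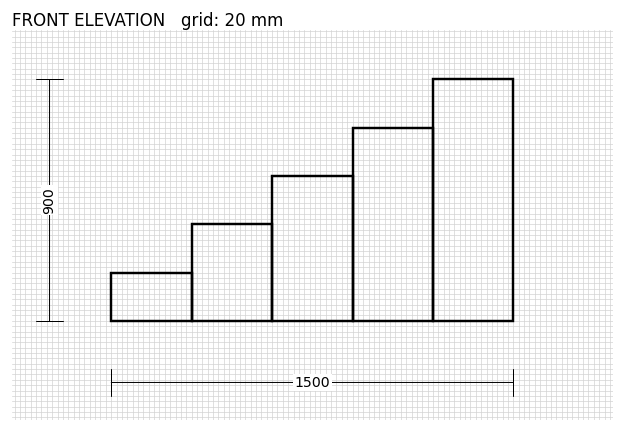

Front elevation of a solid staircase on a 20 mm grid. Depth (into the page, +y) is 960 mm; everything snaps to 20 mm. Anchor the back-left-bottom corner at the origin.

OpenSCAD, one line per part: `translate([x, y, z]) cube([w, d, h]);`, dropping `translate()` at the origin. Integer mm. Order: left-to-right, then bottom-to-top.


cube([300, 960, 180]);
translate([300, 0, 0]) cube([300, 960, 360]);
translate([600, 0, 0]) cube([300, 960, 540]);
translate([900, 0, 0]) cube([300, 960, 720]);
translate([1200, 0, 0]) cube([300, 960, 900]);


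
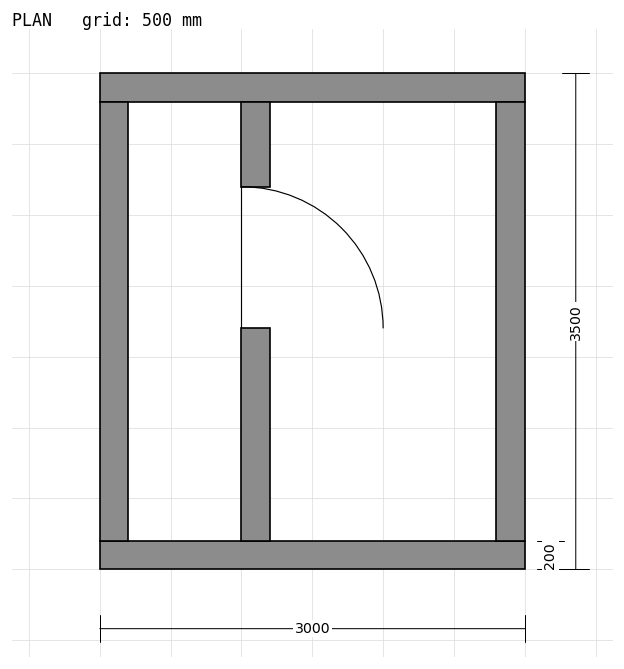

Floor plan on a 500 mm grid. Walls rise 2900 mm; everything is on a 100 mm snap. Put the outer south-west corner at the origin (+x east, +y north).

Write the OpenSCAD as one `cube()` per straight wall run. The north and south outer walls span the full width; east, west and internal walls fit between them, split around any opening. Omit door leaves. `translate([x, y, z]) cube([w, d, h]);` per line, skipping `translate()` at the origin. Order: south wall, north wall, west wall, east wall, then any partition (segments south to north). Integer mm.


cube([3000, 200, 2900]);
translate([0, 3300, 0]) cube([3000, 200, 2900]);
translate([0, 200, 0]) cube([200, 3100, 2900]);
translate([2800, 200, 0]) cube([200, 3100, 2900]);
translate([1000, 200, 0]) cube([200, 1500, 2900]);
translate([1000, 2700, 0]) cube([200, 600, 2900]);


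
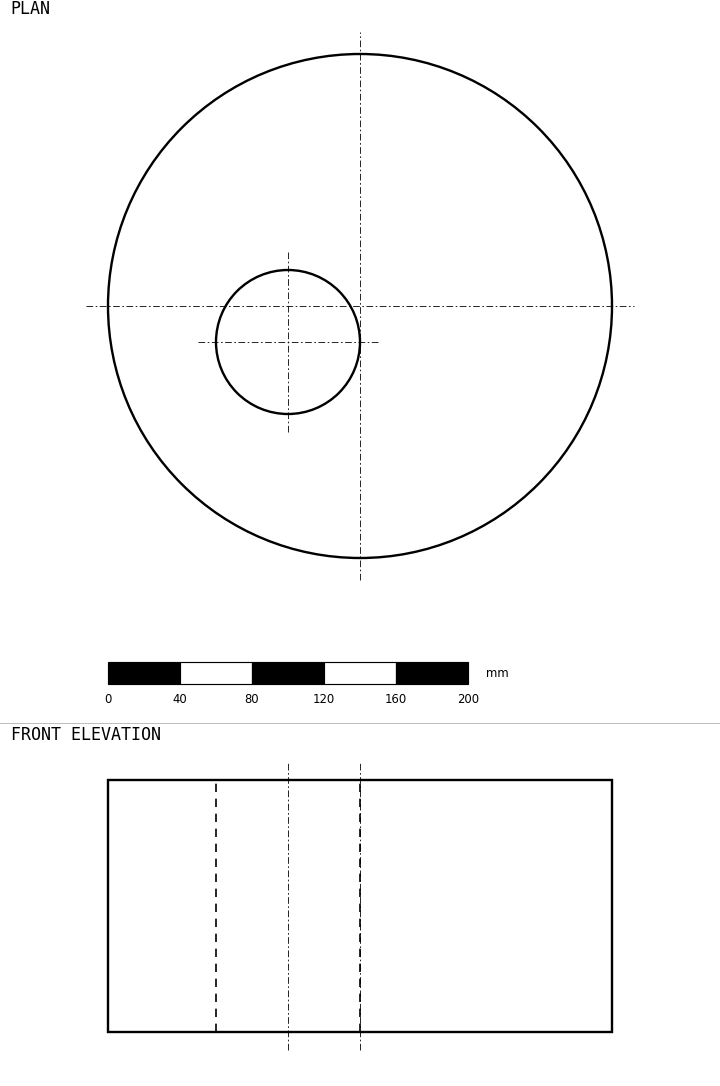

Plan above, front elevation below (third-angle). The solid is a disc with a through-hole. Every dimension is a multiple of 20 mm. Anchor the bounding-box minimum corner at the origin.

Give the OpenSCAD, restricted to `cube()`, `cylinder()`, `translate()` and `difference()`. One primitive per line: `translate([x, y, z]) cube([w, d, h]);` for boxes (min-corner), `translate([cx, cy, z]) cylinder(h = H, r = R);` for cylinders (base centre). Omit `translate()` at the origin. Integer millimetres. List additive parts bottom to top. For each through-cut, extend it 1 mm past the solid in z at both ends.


difference() {
  translate([140, 140, 0]) cylinder(h = 140, r = 140);
  translate([100, 120, -1]) cylinder(h = 142, r = 40);
}


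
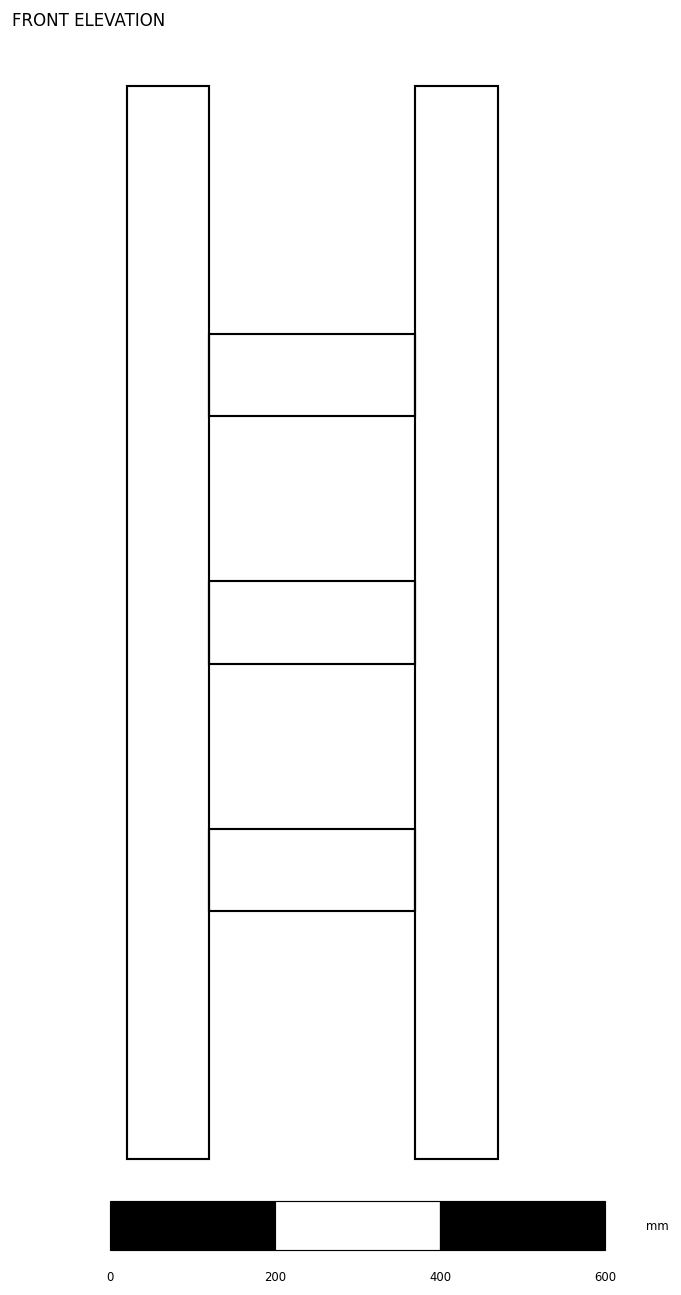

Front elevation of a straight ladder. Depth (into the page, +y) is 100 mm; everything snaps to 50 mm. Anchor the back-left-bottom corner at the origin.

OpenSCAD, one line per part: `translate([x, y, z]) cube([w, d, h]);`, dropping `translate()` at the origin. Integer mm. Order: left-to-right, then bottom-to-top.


cube([100, 100, 1300]);
translate([100, 0, 300]) cube([250, 100, 100]);
translate([100, 0, 600]) cube([250, 100, 100]);
translate([100, 0, 900]) cube([250, 100, 100]);
translate([350, 0, 0]) cube([100, 100, 1300]);
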